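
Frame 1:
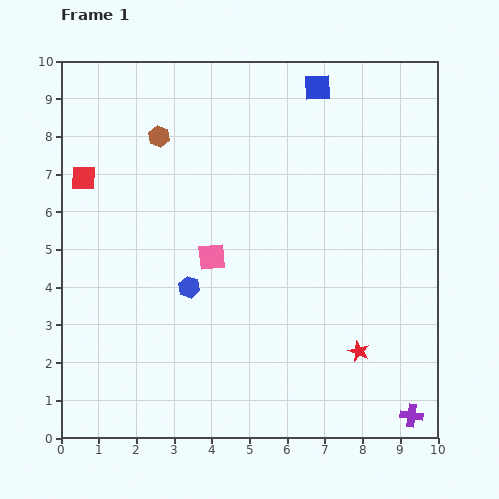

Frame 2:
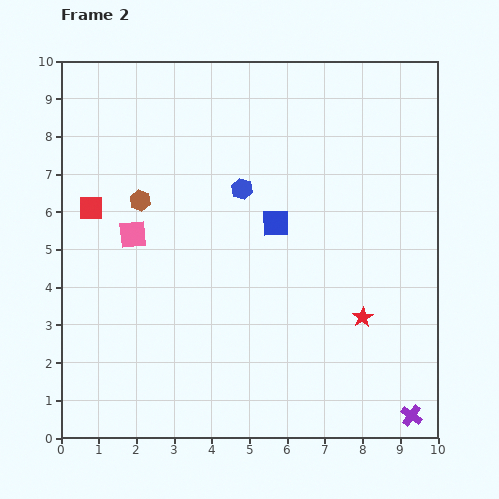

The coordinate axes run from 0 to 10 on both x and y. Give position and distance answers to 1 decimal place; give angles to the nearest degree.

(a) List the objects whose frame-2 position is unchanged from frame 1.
the purple cross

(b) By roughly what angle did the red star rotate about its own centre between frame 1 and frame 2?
19° clockwise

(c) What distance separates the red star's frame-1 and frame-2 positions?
0.9

The red star moved from (7.9, 2.3) to (8.0, 3.2), a distance of √(0.1² + 0.9²) ≈ 0.9.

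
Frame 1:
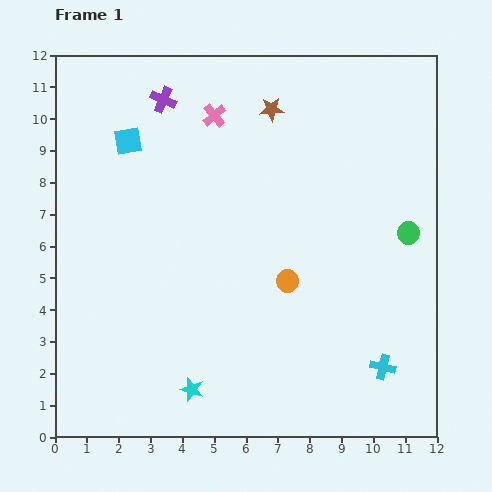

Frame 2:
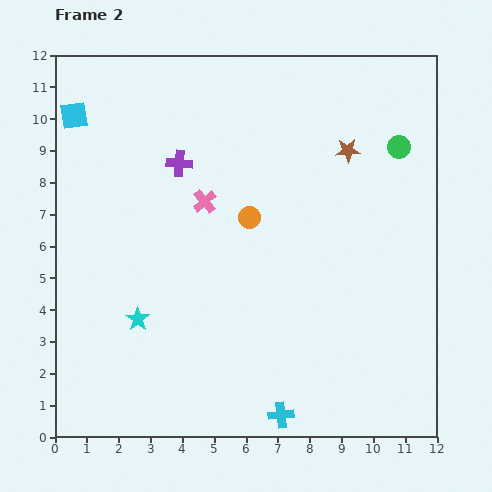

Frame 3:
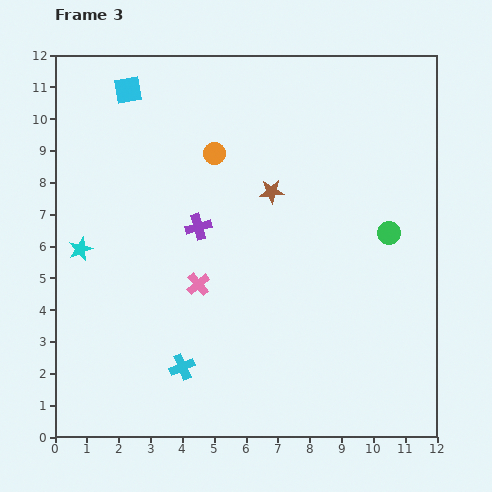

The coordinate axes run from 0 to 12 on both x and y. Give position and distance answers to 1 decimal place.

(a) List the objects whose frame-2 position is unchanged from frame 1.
none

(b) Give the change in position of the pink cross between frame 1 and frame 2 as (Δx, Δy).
(-0.3, -2.7)

The pink cross was at (5.0, 10.1) in frame 1 and (4.7, 7.4) in frame 2.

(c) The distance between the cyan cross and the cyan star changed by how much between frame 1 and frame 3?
-1.1

Distance in frame 1: 6.0. Distance in frame 3: 4.9.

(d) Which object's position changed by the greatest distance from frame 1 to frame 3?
the cyan cross

(moved 6.3; next 5.6)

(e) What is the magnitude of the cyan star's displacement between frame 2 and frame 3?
2.8

The cyan star moved from (2.6, 3.7) to (0.8, 5.9), a distance of √(1.8² + 2.2²) ≈ 2.8.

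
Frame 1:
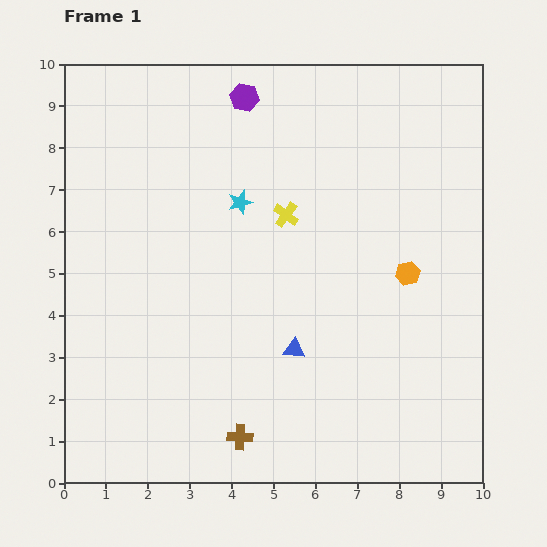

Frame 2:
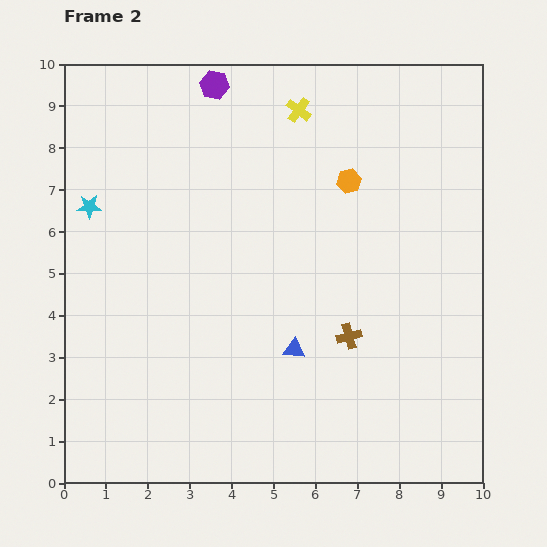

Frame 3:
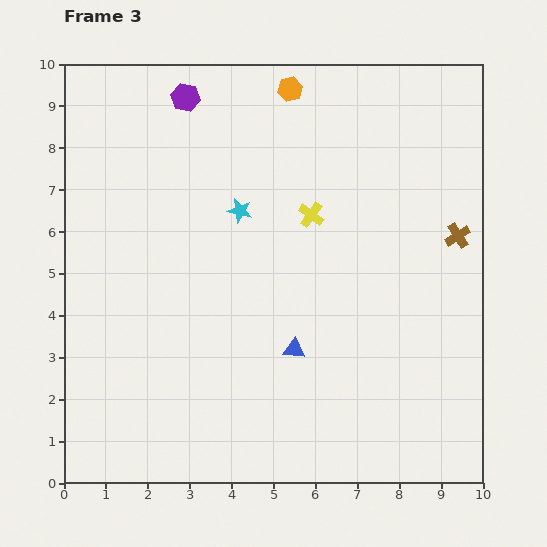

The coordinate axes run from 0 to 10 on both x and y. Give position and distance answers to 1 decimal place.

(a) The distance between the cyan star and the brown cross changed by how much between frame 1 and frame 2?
+1.3

Distance in frame 1: 5.6. Distance in frame 2: 6.9.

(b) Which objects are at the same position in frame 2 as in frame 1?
the blue triangle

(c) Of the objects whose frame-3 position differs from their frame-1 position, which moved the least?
the cyan star

(moved 0.2)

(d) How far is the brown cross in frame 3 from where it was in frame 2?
3.5

The brown cross moved from (6.8, 3.5) to (9.4, 5.9), a distance of √(2.6² + 2.4²) ≈ 3.5.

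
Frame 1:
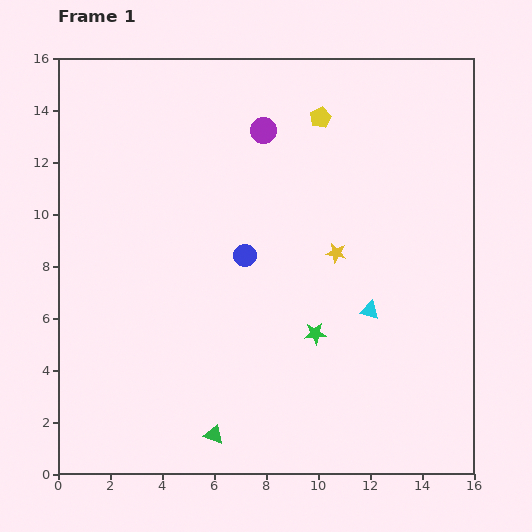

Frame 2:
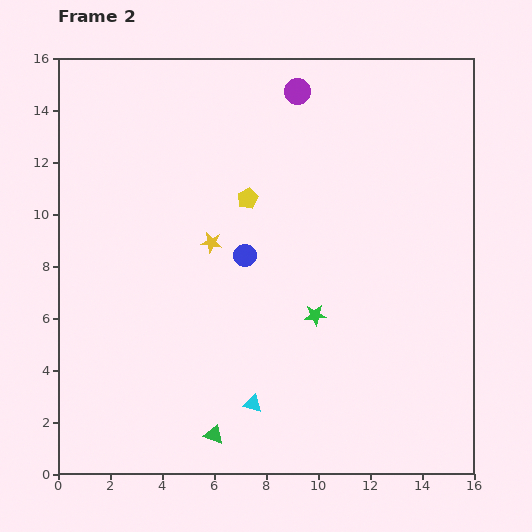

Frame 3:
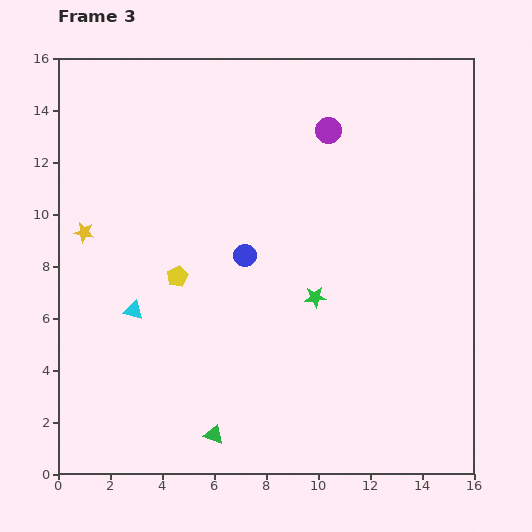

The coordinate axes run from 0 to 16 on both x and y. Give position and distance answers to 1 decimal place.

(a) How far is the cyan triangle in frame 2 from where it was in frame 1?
5.8

The cyan triangle moved from (12.0, 6.3) to (7.5, 2.7), a distance of √(4.5² + 3.6²) ≈ 5.8.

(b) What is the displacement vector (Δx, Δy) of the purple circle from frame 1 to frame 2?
(1.3, 1.5)

The purple circle was at (7.9, 13.2) in frame 1 and (9.2, 14.7) in frame 2.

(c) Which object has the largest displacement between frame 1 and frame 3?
the yellow star

(moved 9.7; next 9.1)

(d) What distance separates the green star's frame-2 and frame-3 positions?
0.7

The green star moved from (9.9, 6.1) to (9.9, 6.8), a distance of √(0.0² + 0.7²) ≈ 0.7.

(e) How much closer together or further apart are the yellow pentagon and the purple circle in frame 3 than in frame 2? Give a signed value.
+3.6

Distance in frame 2: 4.5. Distance in frame 3: 8.1.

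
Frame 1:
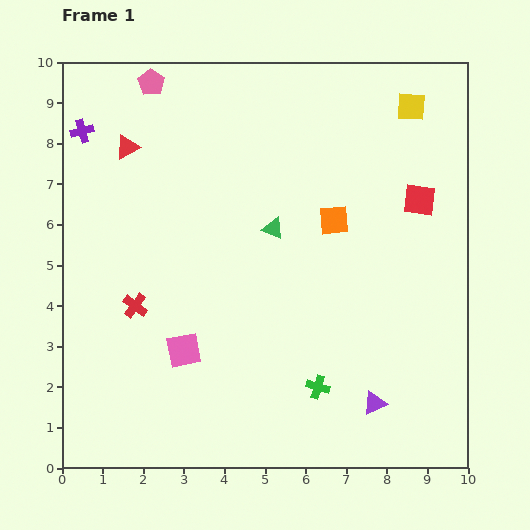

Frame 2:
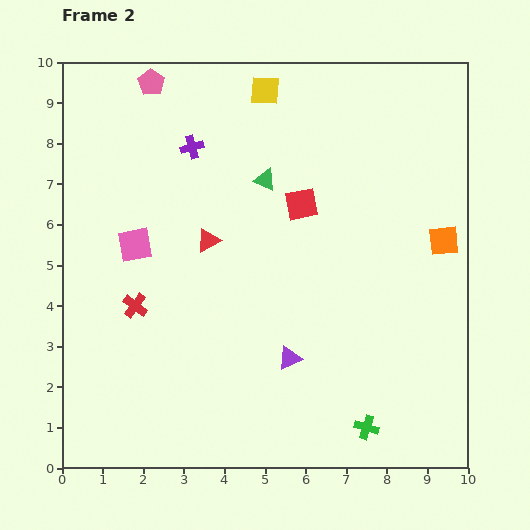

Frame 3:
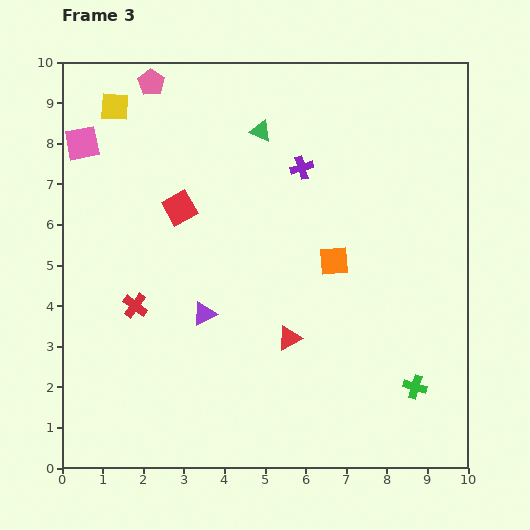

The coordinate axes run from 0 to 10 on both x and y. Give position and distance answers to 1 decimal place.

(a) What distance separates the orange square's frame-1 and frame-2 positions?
2.7

The orange square moved from (6.7, 6.1) to (9.4, 5.6), a distance of √(2.7² + 0.5²) ≈ 2.7.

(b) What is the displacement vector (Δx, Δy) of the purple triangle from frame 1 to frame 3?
(-4.2, 2.2)

The purple triangle was at (7.7, 1.6) in frame 1 and (3.5, 3.8) in frame 3.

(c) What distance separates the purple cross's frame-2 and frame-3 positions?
2.7

The purple cross moved from (3.2, 7.9) to (5.9, 7.4), a distance of √(2.7² + 0.5²) ≈ 2.7.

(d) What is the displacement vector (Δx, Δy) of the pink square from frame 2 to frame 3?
(-1.3, 2.5)

The pink square was at (1.8, 5.5) in frame 2 and (0.5, 8.0) in frame 3.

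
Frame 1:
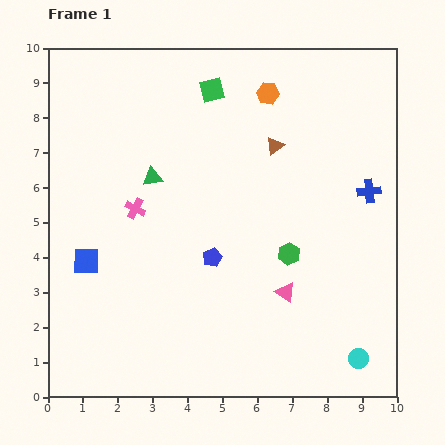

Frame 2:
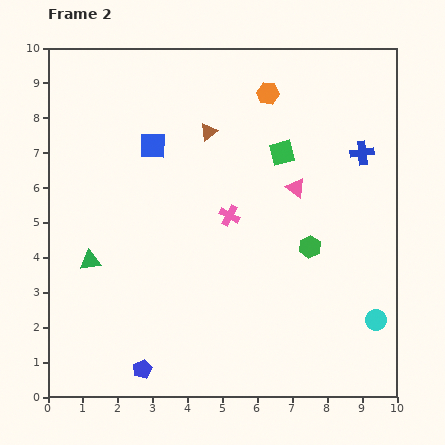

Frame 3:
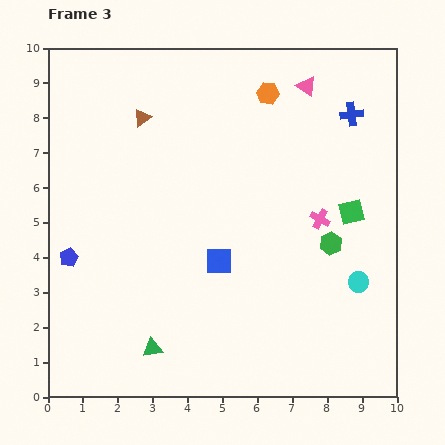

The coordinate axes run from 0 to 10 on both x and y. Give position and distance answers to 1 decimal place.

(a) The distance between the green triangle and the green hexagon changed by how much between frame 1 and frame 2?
+1.8

Distance in frame 1: 4.5. Distance in frame 2: 6.3.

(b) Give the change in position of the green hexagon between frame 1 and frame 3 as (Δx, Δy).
(1.2, 0.3)

The green hexagon was at (6.9, 4.1) in frame 1 and (8.1, 4.4) in frame 3.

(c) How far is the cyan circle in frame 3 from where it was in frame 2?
1.2

The cyan circle moved from (9.4, 2.2) to (8.9, 3.3), a distance of √(0.5² + 1.1²) ≈ 1.2.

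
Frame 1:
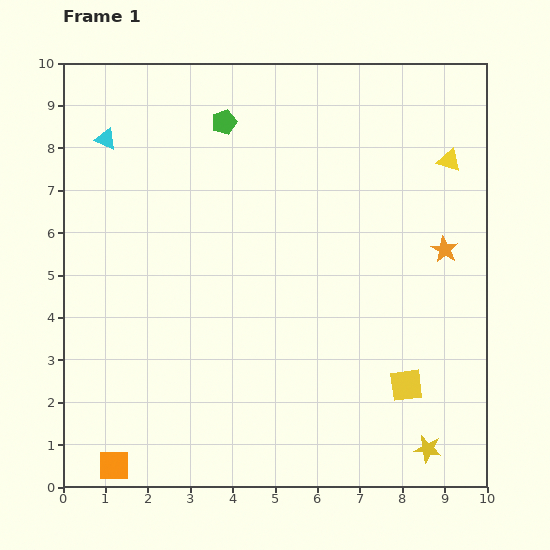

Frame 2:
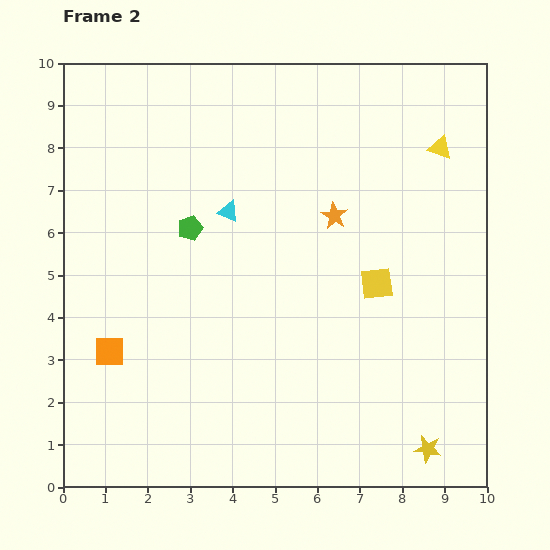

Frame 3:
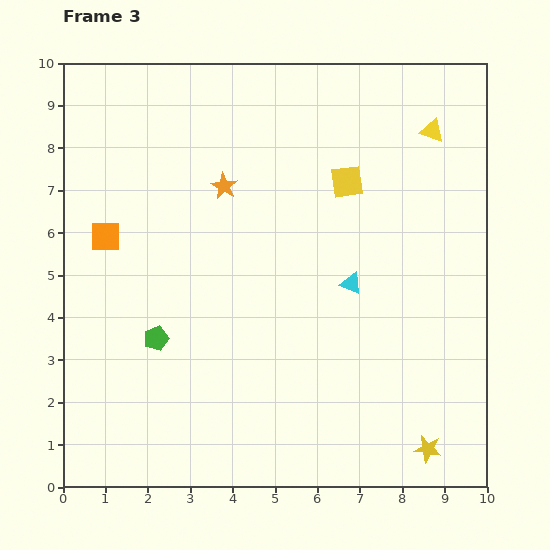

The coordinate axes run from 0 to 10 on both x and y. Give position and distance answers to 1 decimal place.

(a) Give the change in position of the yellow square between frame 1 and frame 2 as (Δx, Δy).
(-0.7, 2.4)

The yellow square was at (8.1, 2.4) in frame 1 and (7.4, 4.8) in frame 2.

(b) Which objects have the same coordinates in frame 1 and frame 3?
the yellow star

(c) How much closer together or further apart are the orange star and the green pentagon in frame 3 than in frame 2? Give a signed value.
+0.5

Distance in frame 2: 3.4. Distance in frame 3: 3.9.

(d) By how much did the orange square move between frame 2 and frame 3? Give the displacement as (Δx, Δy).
(-0.1, 2.7)

The orange square was at (1.1, 3.2) in frame 2 and (1.0, 5.9) in frame 3.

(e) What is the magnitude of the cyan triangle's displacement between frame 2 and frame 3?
3.4

The cyan triangle moved from (3.9, 6.5) to (6.8, 4.8), a distance of √(2.9² + 1.7²) ≈ 3.4.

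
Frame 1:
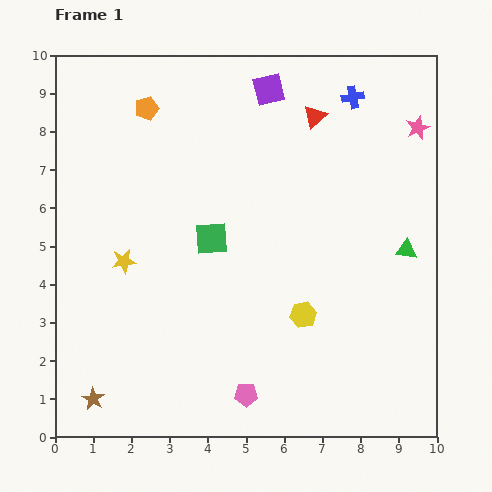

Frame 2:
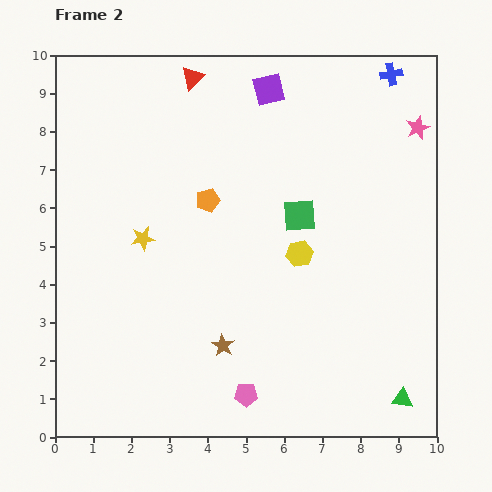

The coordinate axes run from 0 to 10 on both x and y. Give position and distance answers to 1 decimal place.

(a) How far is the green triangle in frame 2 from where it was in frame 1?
3.9

The green triangle moved from (9.2, 4.9) to (9.1, 1.0), a distance of √(0.1² + 3.9²) ≈ 3.9.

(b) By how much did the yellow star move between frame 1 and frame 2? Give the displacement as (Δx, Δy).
(0.5, 0.6)

The yellow star was at (1.8, 4.6) in frame 1 and (2.3, 5.2) in frame 2.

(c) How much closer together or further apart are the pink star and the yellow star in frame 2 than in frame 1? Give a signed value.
-0.7

Distance in frame 1: 8.5. Distance in frame 2: 7.8.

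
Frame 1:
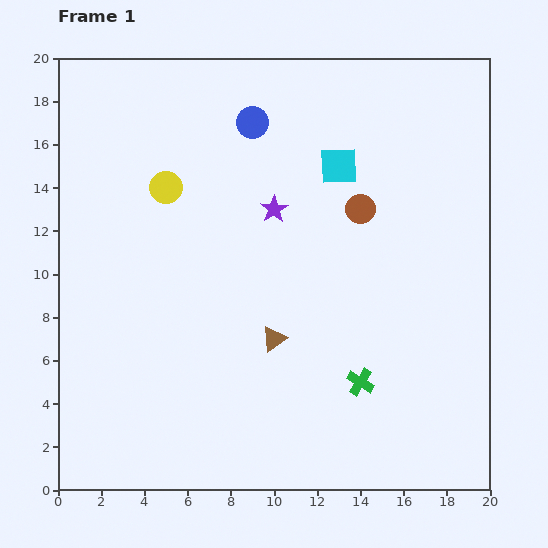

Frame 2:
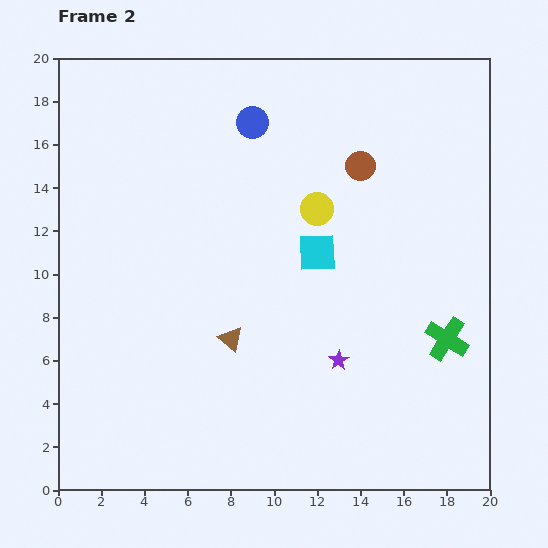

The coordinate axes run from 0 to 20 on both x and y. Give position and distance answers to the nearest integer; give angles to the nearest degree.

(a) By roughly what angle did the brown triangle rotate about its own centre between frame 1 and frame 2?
47° counter-clockwise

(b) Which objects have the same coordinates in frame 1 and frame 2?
the blue circle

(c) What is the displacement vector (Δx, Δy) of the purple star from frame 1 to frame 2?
(3, -7)

The purple star was at (10, 13) in frame 1 and (13, 6) in frame 2.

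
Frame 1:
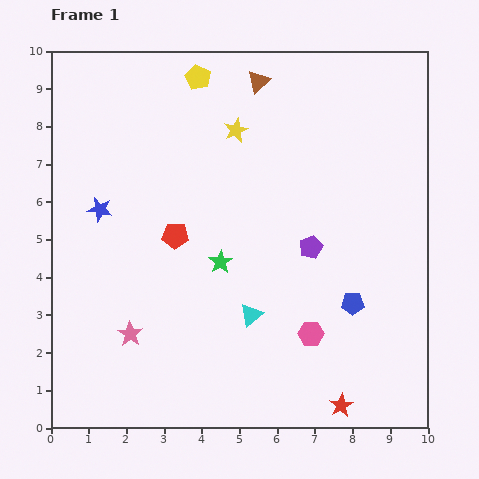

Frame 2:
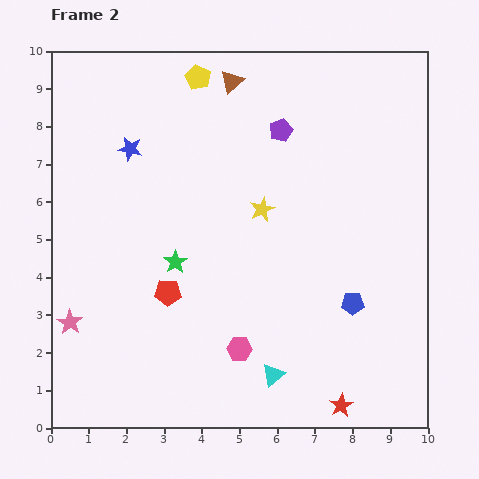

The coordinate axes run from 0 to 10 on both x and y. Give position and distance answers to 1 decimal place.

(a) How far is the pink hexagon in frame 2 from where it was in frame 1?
1.9

The pink hexagon moved from (6.9, 2.5) to (5.0, 2.1), a distance of √(1.9² + 0.4²) ≈ 1.9.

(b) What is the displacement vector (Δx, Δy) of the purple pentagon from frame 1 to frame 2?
(-0.8, 3.1)

The purple pentagon was at (6.9, 4.8) in frame 1 and (6.1, 7.9) in frame 2.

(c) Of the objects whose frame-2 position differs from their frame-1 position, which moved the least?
the brown triangle

(moved 0.7)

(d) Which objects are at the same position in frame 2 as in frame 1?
the yellow pentagon, the red star, the blue pentagon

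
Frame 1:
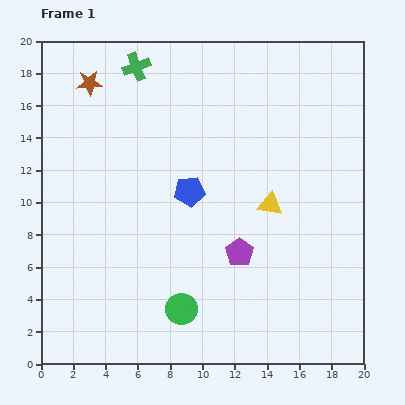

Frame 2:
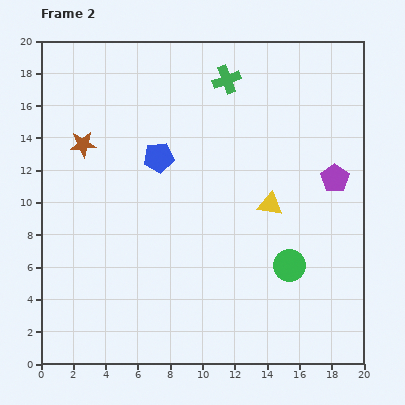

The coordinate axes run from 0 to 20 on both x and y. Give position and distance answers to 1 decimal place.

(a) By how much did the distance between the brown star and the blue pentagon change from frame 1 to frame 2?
-4.3

Distance in frame 1: 9.1. Distance in frame 2: 4.8.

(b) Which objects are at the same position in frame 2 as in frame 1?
the yellow triangle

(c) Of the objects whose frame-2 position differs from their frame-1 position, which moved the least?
the blue pentagon

(moved 2.8)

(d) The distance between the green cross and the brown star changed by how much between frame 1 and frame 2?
+6.7

Distance in frame 1: 3.1. Distance in frame 2: 9.8.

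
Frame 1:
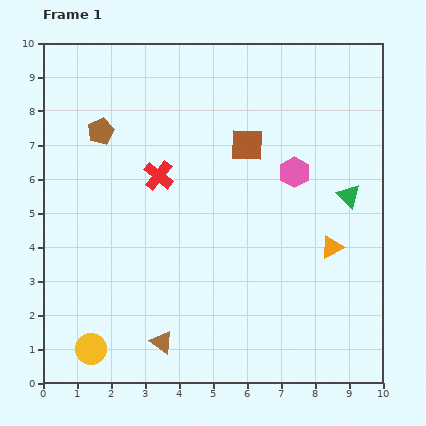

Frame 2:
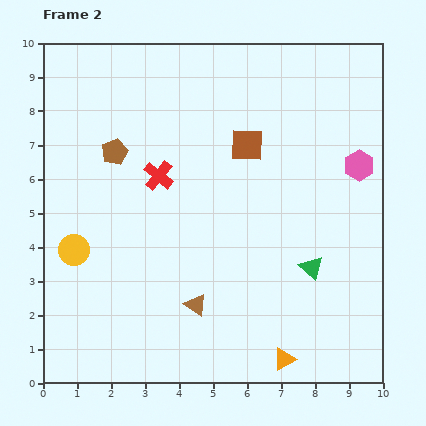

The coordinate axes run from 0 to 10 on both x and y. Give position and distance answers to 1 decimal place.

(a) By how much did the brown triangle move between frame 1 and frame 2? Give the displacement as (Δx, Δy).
(1.0, 1.1)

The brown triangle was at (3.5, 1.2) in frame 1 and (4.5, 2.3) in frame 2.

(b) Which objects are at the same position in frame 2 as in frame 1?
the brown square, the red cross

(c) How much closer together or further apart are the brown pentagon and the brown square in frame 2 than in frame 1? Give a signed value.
-0.4

Distance in frame 1: 4.3. Distance in frame 2: 3.9.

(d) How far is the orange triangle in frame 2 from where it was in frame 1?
3.6

The orange triangle moved from (8.5, 4.0) to (7.1, 0.7), a distance of √(1.4² + 3.3²) ≈ 3.6.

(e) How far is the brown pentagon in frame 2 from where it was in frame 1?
0.7

The brown pentagon moved from (1.7, 7.4) to (2.1, 6.8), a distance of √(0.4² + 0.6²) ≈ 0.7.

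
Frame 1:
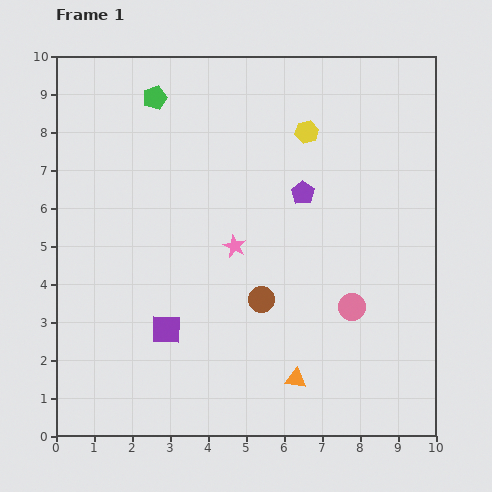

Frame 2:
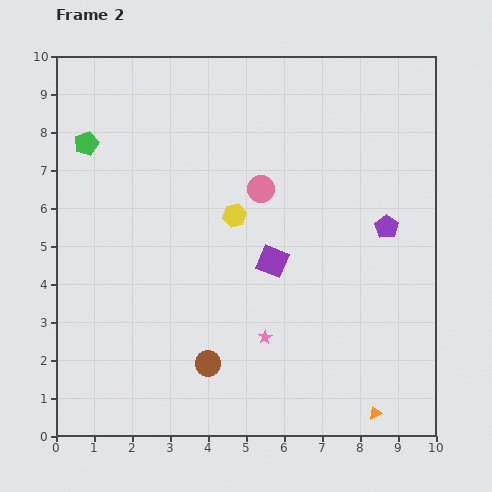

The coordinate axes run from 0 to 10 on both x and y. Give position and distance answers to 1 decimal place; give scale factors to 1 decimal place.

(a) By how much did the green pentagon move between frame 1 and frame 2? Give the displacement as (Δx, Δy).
(-1.8, -1.2)

The green pentagon was at (2.6, 8.9) in frame 1 and (0.8, 7.7) in frame 2.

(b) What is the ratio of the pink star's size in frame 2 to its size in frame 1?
0.6×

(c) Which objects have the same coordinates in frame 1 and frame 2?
none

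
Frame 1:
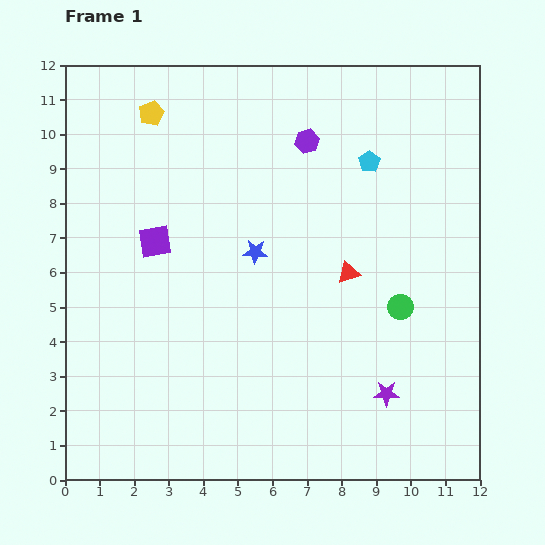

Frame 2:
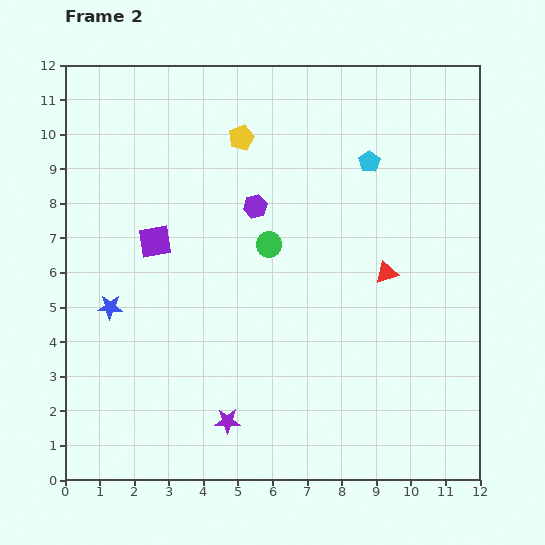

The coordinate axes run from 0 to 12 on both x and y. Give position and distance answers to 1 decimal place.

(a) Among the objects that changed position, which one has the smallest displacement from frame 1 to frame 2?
the red triangle

(moved 1.1)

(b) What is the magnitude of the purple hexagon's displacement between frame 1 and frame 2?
2.4

The purple hexagon moved from (7.0, 9.8) to (5.5, 7.9), a distance of √(1.5² + 1.9²) ≈ 2.4.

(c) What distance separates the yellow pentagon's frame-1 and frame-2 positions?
2.7

The yellow pentagon moved from (2.5, 10.6) to (5.1, 9.9), a distance of √(2.6² + 0.7²) ≈ 2.7.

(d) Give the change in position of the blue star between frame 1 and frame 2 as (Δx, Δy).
(-4.2, -1.6)

The blue star was at (5.5, 6.6) in frame 1 and (1.3, 5.0) in frame 2.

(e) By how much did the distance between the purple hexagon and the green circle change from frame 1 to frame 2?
-4.3

Distance in frame 1: 5.5. Distance in frame 2: 1.2.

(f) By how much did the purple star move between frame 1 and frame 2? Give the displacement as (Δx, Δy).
(-4.6, -0.8)

The purple star was at (9.3, 2.5) in frame 1 and (4.7, 1.7) in frame 2.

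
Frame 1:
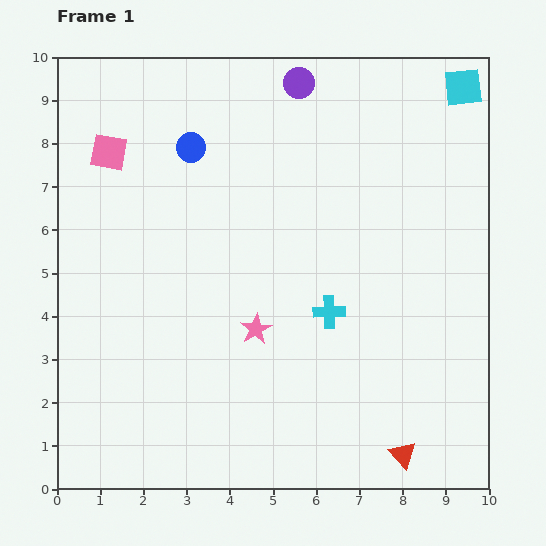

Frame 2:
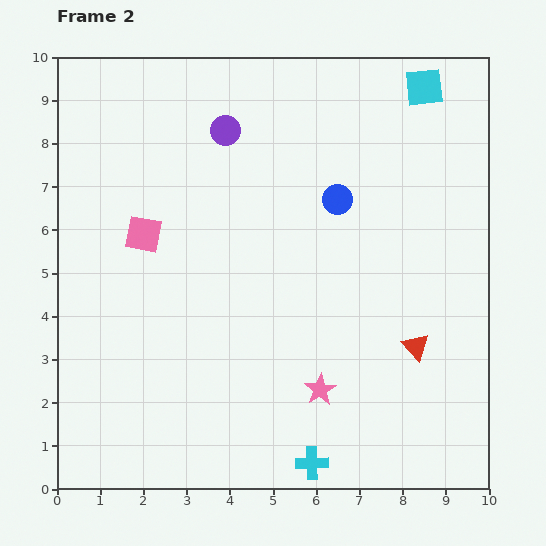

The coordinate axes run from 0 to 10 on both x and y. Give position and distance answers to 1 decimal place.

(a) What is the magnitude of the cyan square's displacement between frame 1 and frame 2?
0.9

The cyan square moved from (9.4, 9.3) to (8.5, 9.3), a distance of √(0.9² + 0.0²) ≈ 0.9.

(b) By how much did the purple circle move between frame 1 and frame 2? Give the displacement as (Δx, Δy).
(-1.7, -1.1)

The purple circle was at (5.6, 9.4) in frame 1 and (3.9, 8.3) in frame 2.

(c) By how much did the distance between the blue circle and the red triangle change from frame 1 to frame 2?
-4.8

Distance in frame 1: 8.6. Distance in frame 2: 3.8.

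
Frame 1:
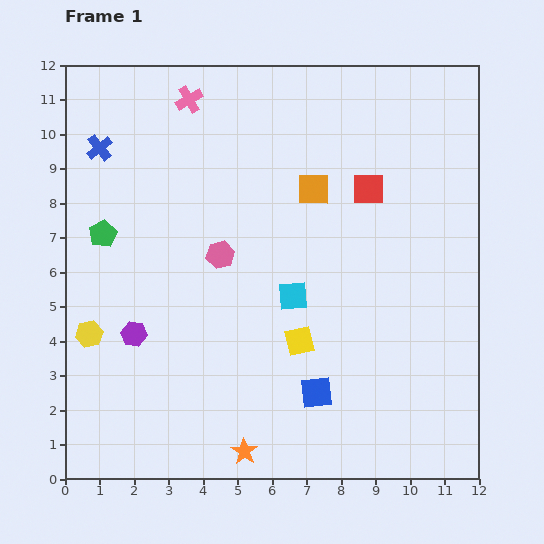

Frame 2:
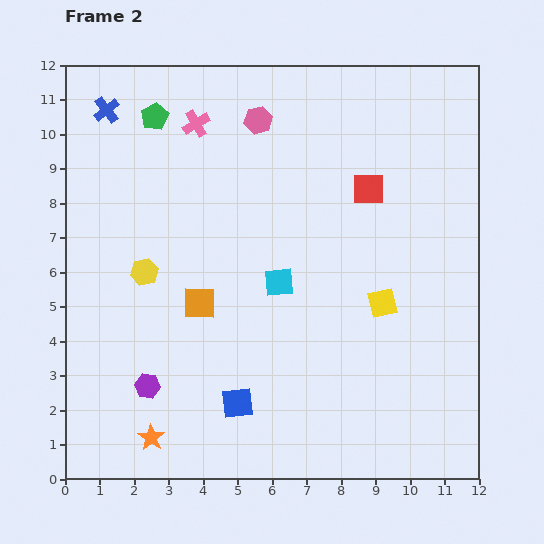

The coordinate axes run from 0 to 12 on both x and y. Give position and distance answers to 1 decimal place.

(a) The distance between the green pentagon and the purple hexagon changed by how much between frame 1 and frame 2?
+4.8

Distance in frame 1: 3.0. Distance in frame 2: 7.8.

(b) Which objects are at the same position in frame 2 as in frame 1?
the red square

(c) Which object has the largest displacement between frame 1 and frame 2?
the orange square

(moved 4.7; next 4.1)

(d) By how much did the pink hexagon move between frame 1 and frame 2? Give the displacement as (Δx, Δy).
(1.1, 3.9)

The pink hexagon was at (4.5, 6.5) in frame 1 and (5.6, 10.4) in frame 2.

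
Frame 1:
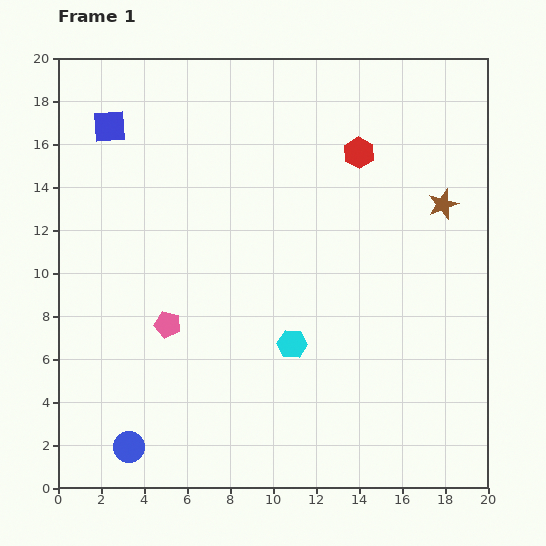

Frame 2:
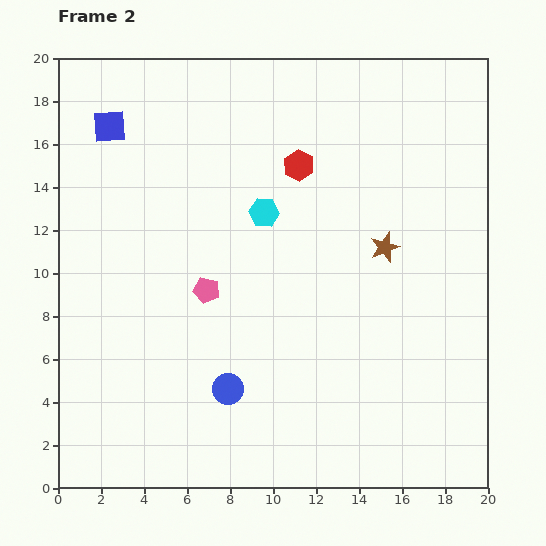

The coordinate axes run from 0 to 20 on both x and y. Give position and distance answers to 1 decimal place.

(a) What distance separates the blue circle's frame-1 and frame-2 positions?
5.3

The blue circle moved from (3.3, 1.9) to (7.9, 4.6), a distance of √(4.6² + 2.7²) ≈ 5.3.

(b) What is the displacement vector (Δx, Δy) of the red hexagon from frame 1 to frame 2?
(-2.8, -0.6)

The red hexagon was at (14.0, 15.6) in frame 1 and (11.2, 15.0) in frame 2.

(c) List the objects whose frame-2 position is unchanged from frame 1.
the blue square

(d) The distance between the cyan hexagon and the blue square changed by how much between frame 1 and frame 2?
-5.0

Distance in frame 1: 13.2. Distance in frame 2: 8.2.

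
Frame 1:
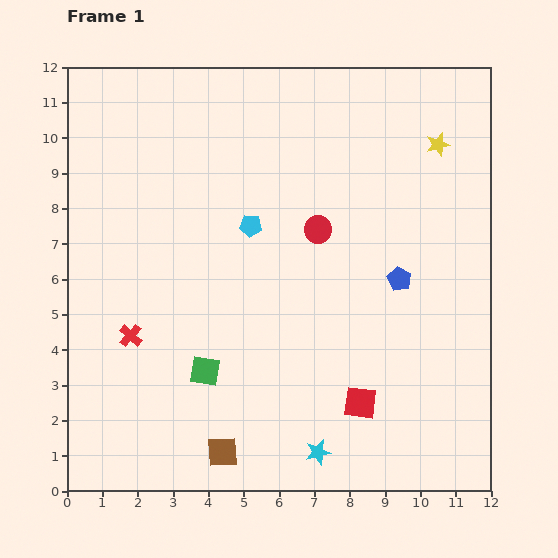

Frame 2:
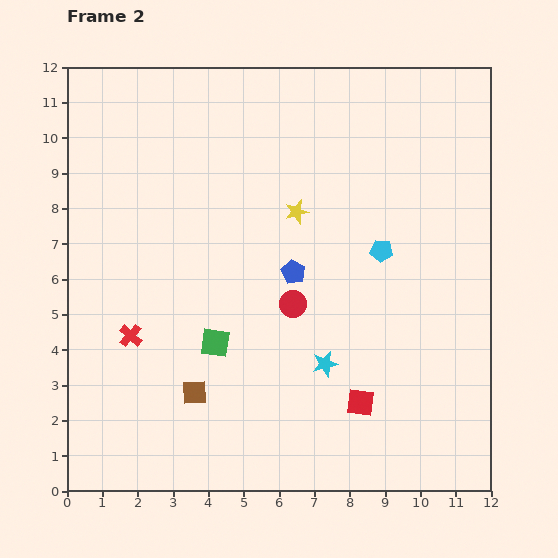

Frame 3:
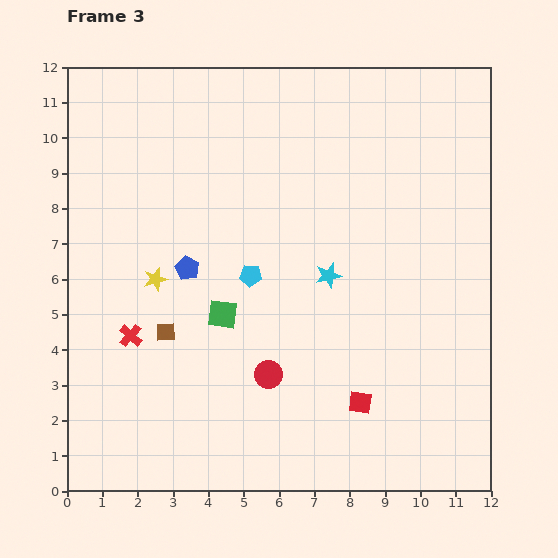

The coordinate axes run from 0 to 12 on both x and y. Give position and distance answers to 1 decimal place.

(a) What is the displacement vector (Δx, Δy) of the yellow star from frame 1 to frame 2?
(-4.0, -1.9)

The yellow star was at (10.5, 9.8) in frame 1 and (6.5, 7.9) in frame 2.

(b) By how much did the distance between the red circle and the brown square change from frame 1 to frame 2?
-3.1

Distance in frame 1: 6.9. Distance in frame 2: 3.8.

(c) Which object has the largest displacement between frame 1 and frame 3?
the yellow star

(moved 8.9; next 6.0)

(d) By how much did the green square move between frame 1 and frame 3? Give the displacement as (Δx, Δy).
(0.5, 1.6)

The green square was at (3.9, 3.4) in frame 1 and (4.4, 5.0) in frame 3.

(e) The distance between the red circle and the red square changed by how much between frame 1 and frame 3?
-2.3

Distance in frame 1: 5.0. Distance in frame 3: 2.7.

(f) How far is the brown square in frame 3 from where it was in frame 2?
1.9

The brown square moved from (3.6, 2.8) to (2.8, 4.5), a distance of √(0.8² + 1.7²) ≈ 1.9.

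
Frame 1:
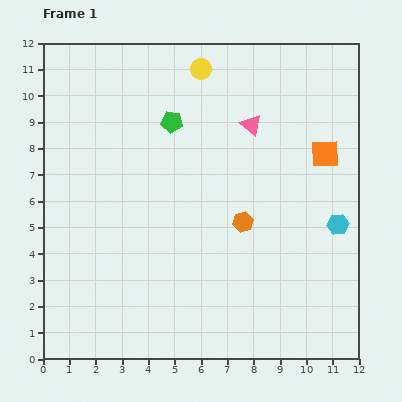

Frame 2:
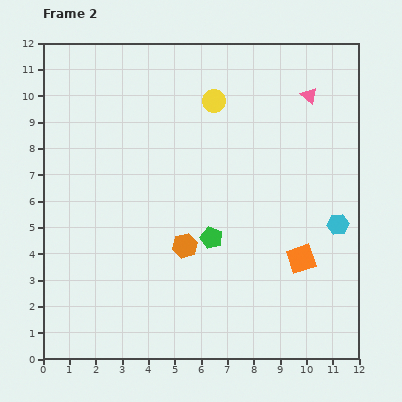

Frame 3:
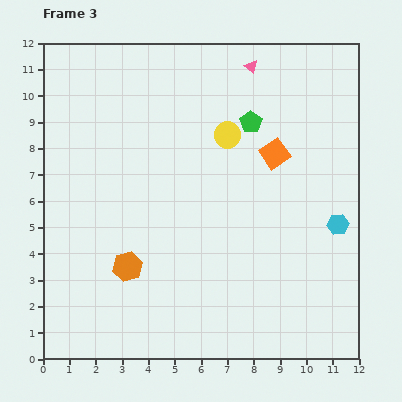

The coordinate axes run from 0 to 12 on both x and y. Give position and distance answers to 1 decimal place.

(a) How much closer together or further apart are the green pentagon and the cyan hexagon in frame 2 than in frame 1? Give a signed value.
-2.6

Distance in frame 1: 7.4. Distance in frame 2: 4.8.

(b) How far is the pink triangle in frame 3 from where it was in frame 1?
2.2

The pink triangle moved from (7.9, 8.9) to (7.9, 11.1), a distance of √(0.0² + 2.2²) ≈ 2.2.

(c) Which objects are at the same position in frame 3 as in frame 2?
the cyan hexagon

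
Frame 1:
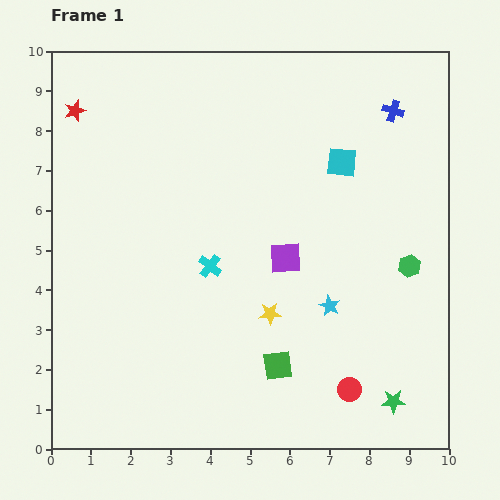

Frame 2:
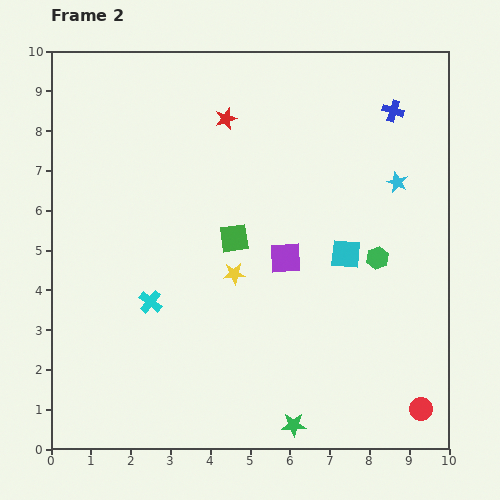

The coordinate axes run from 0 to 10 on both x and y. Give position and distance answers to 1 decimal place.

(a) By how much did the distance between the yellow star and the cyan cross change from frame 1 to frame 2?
+0.3

Distance in frame 1: 1.9. Distance in frame 2: 2.2.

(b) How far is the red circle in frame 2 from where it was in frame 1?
1.9

The red circle moved from (7.5, 1.5) to (9.3, 1.0), a distance of √(1.8² + 0.5²) ≈ 1.9.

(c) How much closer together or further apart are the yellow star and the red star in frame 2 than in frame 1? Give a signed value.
-3.2

Distance in frame 1: 7.1. Distance in frame 2: 3.9.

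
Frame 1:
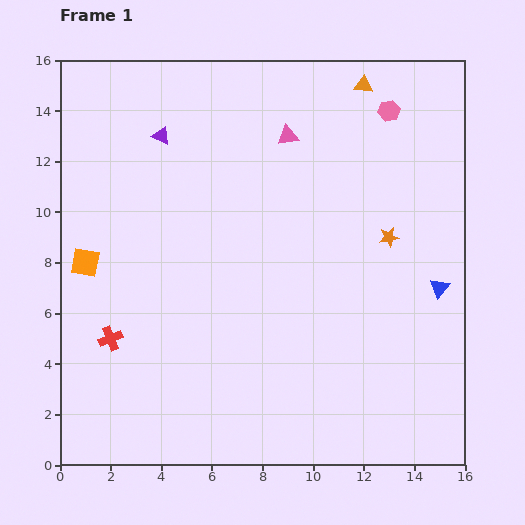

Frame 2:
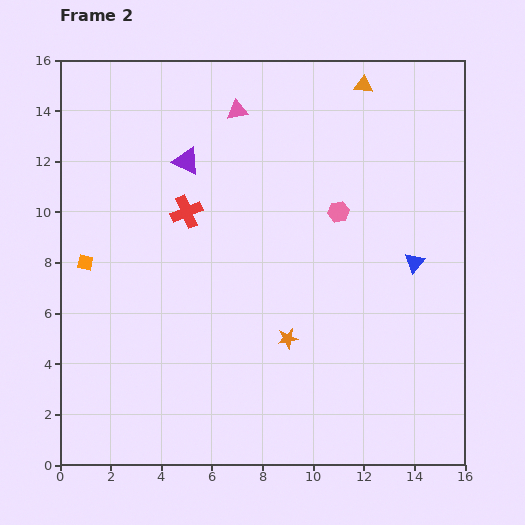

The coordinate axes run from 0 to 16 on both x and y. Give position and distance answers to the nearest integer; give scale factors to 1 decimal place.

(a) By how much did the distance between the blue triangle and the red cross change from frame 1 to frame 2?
-4

Distance in frame 1: 13. Distance in frame 2: 9.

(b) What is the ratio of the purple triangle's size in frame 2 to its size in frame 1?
1.5×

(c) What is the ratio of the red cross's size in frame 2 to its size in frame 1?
1.3×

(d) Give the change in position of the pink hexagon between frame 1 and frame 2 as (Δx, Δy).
(-2, -4)

The pink hexagon was at (13, 14) in frame 1 and (11, 10) in frame 2.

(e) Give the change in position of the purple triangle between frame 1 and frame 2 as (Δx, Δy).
(1, -1)

The purple triangle was at (4, 13) in frame 1 and (5, 12) in frame 2.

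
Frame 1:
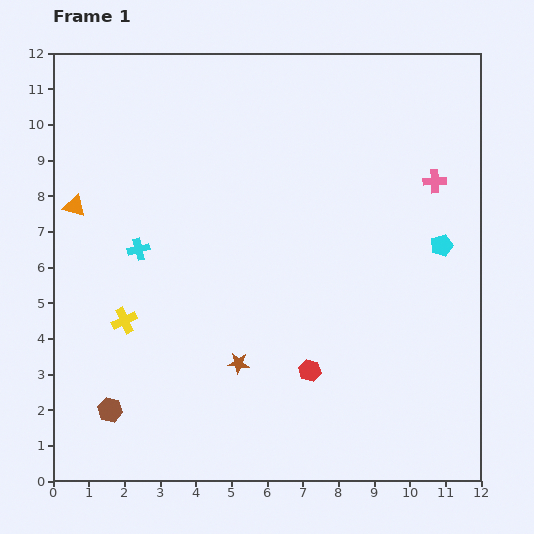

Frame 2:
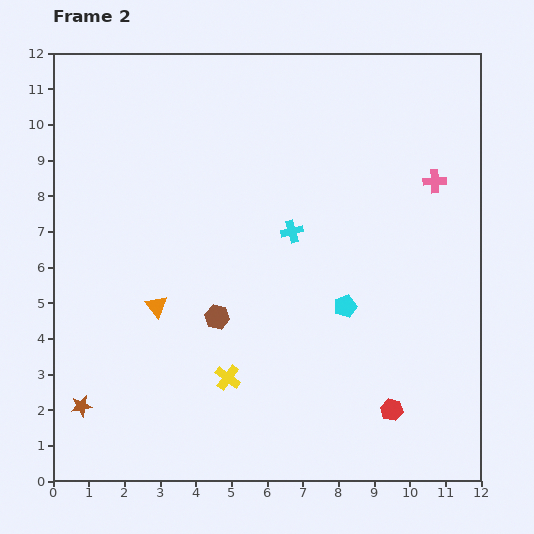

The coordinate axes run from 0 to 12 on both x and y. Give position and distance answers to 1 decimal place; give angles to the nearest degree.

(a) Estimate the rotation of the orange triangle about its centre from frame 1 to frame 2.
33° clockwise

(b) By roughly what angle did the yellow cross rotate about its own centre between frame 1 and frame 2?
29° counter-clockwise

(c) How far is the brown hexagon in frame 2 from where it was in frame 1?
4.0

The brown hexagon moved from (1.6, 2.0) to (4.6, 4.6), a distance of √(3.0² + 2.6²) ≈ 4.0.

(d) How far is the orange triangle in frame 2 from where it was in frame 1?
3.6

The orange triangle moved from (0.6, 7.7) to (2.9, 4.9), a distance of √(2.3² + 2.8²) ≈ 3.6.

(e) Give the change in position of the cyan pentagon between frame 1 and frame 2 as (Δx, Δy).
(-2.7, -1.7)

The cyan pentagon was at (10.9, 6.6) in frame 1 and (8.2, 4.9) in frame 2.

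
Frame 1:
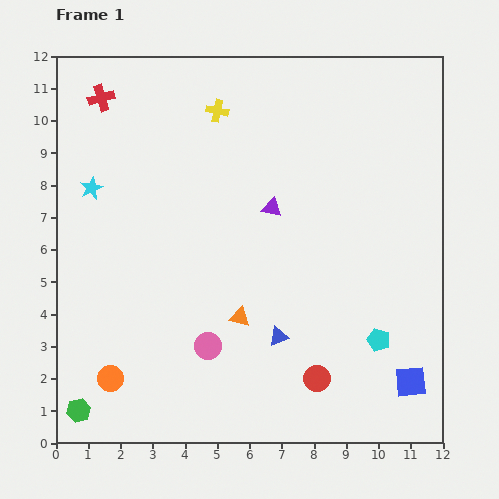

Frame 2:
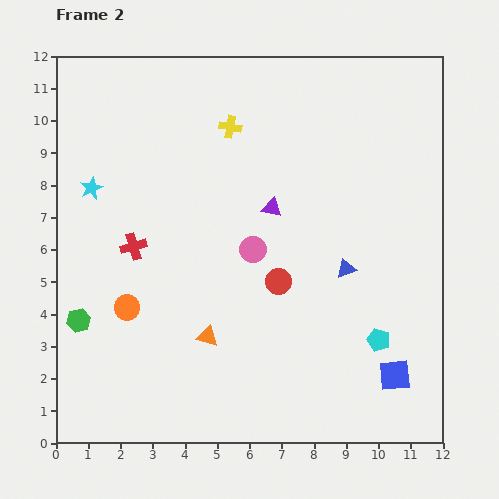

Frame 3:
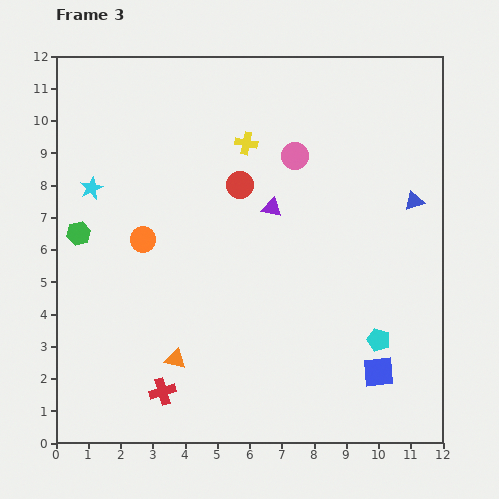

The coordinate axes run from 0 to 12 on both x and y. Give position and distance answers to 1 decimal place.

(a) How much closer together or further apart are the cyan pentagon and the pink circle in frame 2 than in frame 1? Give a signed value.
-0.5

Distance in frame 1: 5.3. Distance in frame 2: 4.8.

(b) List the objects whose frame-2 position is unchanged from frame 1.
the cyan star, the purple triangle, the cyan pentagon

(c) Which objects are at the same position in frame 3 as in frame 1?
the cyan star, the purple triangle, the cyan pentagon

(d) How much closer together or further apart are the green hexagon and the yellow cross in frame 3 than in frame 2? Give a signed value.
-1.7

Distance in frame 2: 7.6. Distance in frame 3: 5.9.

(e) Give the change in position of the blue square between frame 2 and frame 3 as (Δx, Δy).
(-0.5, 0.1)

The blue square was at (10.5, 2.1) in frame 2 and (10.0, 2.2) in frame 3.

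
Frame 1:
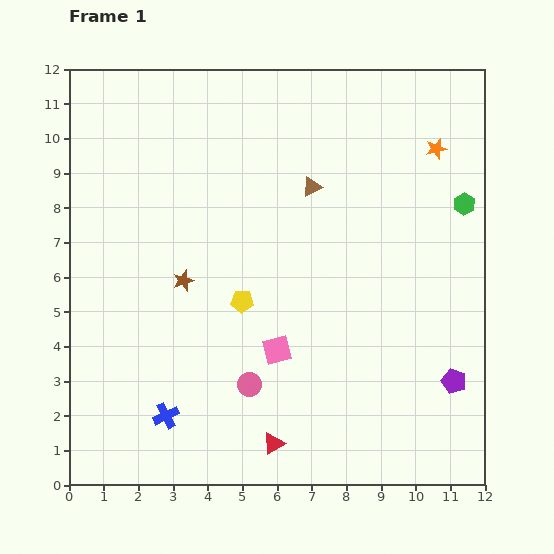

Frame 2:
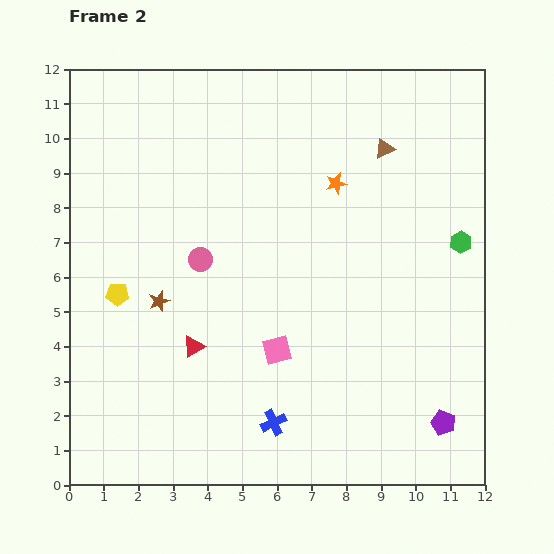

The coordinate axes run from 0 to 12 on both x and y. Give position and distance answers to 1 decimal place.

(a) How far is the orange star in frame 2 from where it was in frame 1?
3.1

The orange star moved from (10.6, 9.7) to (7.7, 8.7), a distance of √(2.9² + 1.0²) ≈ 3.1.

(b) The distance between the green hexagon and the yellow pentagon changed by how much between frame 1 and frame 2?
+3.0

Distance in frame 1: 7.0. Distance in frame 2: 10.0.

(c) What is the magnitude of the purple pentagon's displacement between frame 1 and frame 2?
1.2

The purple pentagon moved from (11.1, 3.0) to (10.8, 1.8), a distance of √(0.3² + 1.2²) ≈ 1.2.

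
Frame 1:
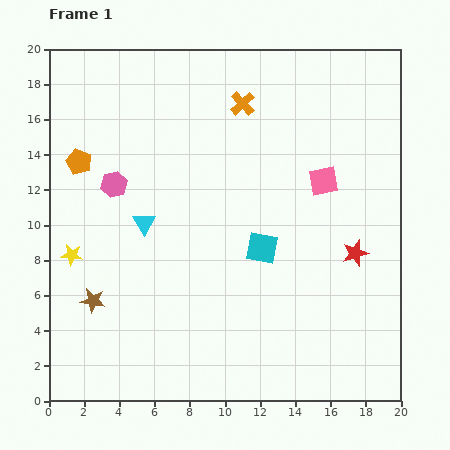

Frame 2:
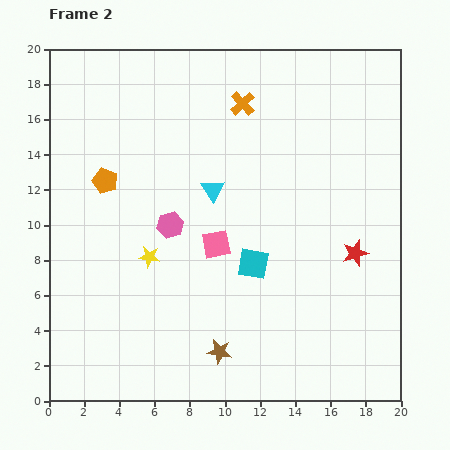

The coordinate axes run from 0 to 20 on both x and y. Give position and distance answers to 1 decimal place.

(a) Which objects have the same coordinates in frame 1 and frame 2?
the orange cross, the red star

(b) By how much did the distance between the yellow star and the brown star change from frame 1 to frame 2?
+3.8

Distance in frame 1: 2.9. Distance in frame 2: 6.7.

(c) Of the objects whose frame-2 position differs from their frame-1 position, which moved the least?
the cyan square

(moved 1.0)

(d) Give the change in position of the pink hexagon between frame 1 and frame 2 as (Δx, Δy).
(3.2, -2.3)

The pink hexagon was at (3.7, 12.3) in frame 1 and (6.9, 10.0) in frame 2.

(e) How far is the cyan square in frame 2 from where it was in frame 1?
1.0

The cyan square moved from (12.1, 8.7) to (11.6, 7.8), a distance of √(0.5² + 0.9²) ≈ 1.0.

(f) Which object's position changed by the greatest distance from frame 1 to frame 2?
the brown star

(moved 7.8; next 7.1)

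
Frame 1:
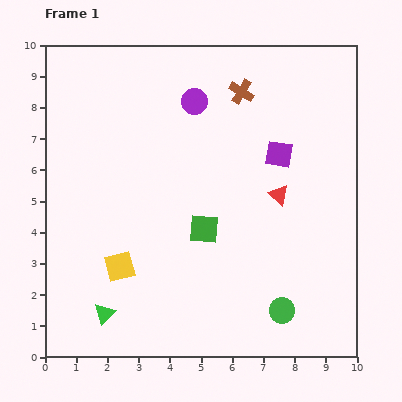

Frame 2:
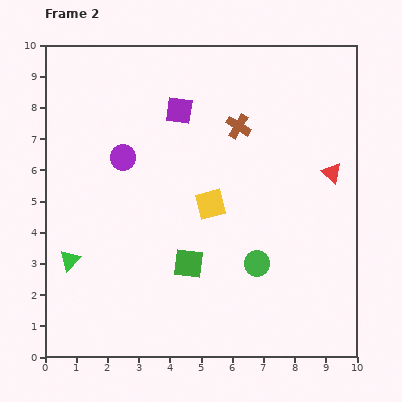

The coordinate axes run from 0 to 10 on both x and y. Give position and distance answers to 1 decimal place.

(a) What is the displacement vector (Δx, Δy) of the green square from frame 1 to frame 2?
(-0.5, -1.1)

The green square was at (5.1, 4.1) in frame 1 and (4.6, 3.0) in frame 2.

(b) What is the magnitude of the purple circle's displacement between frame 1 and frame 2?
2.9

The purple circle moved from (4.8, 8.2) to (2.5, 6.4), a distance of √(2.3² + 1.8²) ≈ 2.9.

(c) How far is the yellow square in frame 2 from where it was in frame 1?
3.5

The yellow square moved from (2.4, 2.9) to (5.3, 4.9), a distance of √(2.9² + 2.0²) ≈ 3.5.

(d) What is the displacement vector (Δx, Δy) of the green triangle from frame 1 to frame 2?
(-1.1, 1.7)

The green triangle was at (1.9, 1.4) in frame 1 and (0.8, 3.1) in frame 2.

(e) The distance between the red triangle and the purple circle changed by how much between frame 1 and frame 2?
+2.7

Distance in frame 1: 4.0. Distance in frame 2: 6.7.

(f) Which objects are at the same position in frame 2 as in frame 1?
none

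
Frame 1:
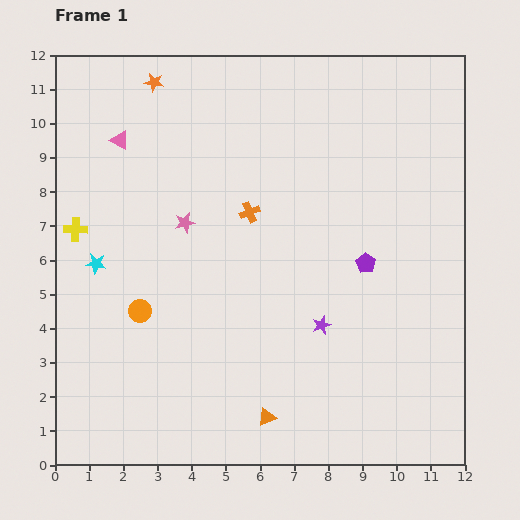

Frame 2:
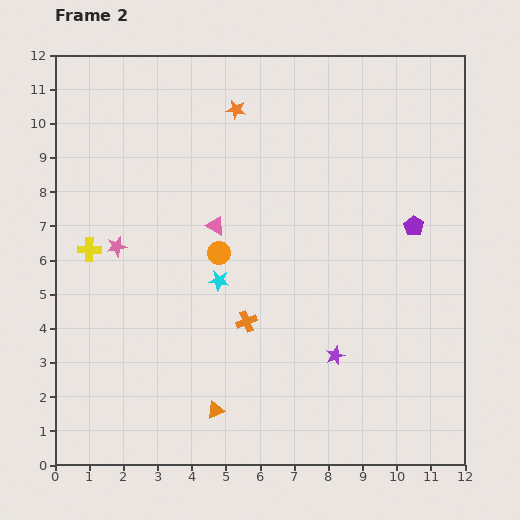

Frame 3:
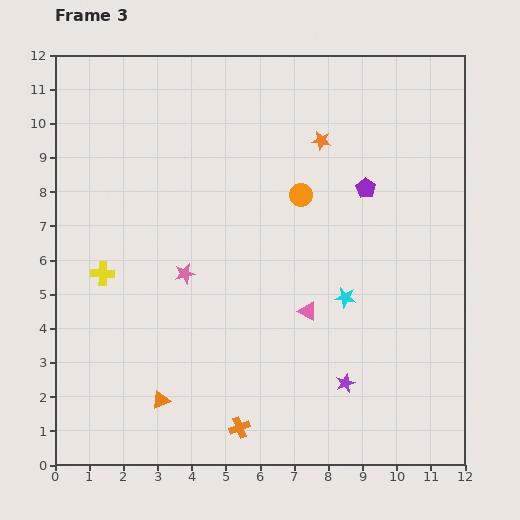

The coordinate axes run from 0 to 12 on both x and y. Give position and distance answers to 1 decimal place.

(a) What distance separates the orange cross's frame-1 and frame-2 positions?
3.2

The orange cross moved from (5.7, 7.4) to (5.6, 4.2), a distance of √(0.1² + 3.2²) ≈ 3.2.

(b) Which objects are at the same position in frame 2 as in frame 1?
none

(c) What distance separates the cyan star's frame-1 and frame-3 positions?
7.4

The cyan star moved from (1.2, 5.9) to (8.5, 4.9), a distance of √(7.3² + 1.0²) ≈ 7.4.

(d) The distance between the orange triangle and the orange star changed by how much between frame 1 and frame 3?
-1.4

Distance in frame 1: 10.3. Distance in frame 3: 8.9.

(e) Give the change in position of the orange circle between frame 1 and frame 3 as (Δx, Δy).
(4.7, 3.4)

The orange circle was at (2.5, 4.5) in frame 1 and (7.2, 7.9) in frame 3.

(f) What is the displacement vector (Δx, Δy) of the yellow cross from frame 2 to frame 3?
(0.4, -0.7)

The yellow cross was at (1.0, 6.3) in frame 2 and (1.4, 5.6) in frame 3.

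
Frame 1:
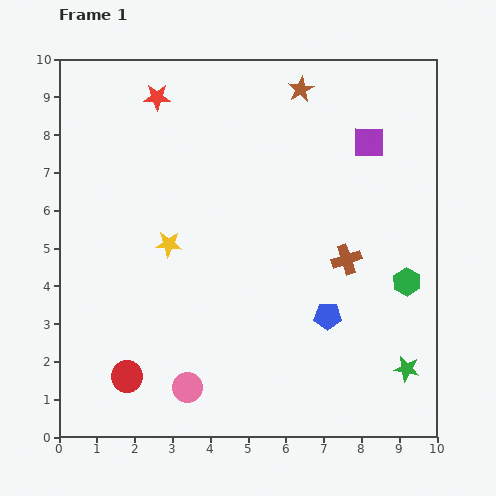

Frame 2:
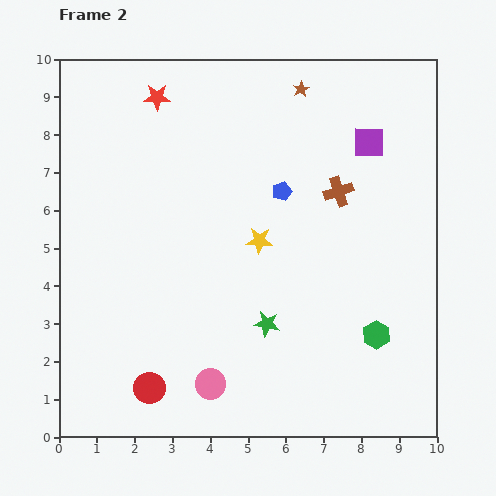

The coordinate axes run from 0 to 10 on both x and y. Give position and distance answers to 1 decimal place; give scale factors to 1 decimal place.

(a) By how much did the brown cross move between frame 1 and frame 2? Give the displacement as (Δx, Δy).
(-0.2, 1.8)

The brown cross was at (7.6, 4.7) in frame 1 and (7.4, 6.5) in frame 2.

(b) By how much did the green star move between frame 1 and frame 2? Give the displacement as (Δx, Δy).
(-3.7, 1.2)

The green star was at (9.2, 1.8) in frame 1 and (5.5, 3.0) in frame 2.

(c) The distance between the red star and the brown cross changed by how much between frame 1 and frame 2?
-1.2

Distance in frame 1: 6.6. Distance in frame 2: 5.4.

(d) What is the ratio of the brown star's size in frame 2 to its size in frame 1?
0.6×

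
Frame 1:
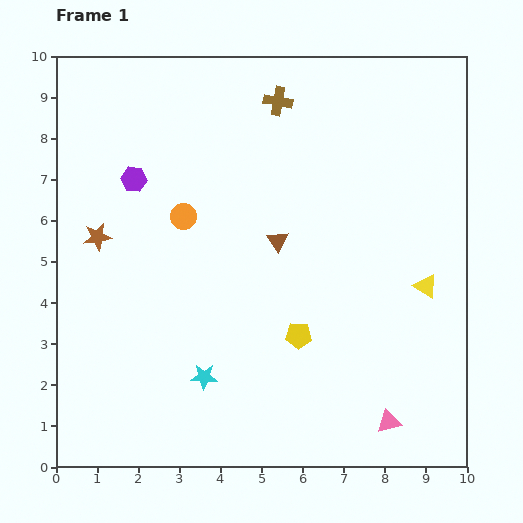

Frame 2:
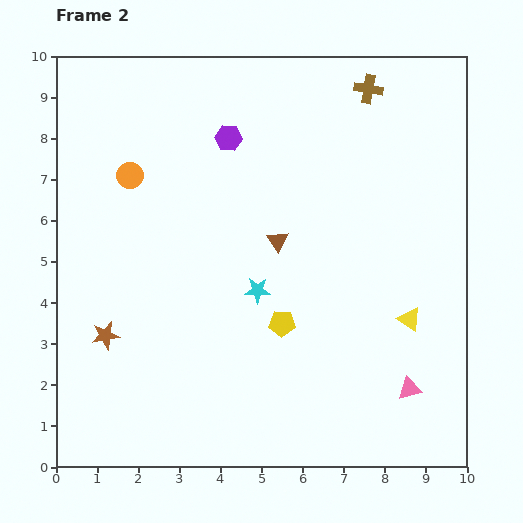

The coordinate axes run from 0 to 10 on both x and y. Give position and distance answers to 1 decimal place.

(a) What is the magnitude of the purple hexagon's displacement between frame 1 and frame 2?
2.5

The purple hexagon moved from (1.9, 7.0) to (4.2, 8.0), a distance of √(2.3² + 1.0²) ≈ 2.5.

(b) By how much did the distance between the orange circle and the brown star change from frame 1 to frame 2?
+1.7

Distance in frame 1: 2.2. Distance in frame 2: 3.9.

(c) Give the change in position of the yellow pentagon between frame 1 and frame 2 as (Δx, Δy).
(-0.4, 0.3)

The yellow pentagon was at (5.9, 3.2) in frame 1 and (5.5, 3.5) in frame 2.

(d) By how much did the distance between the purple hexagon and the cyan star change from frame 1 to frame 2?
-1.3

Distance in frame 1: 5.1. Distance in frame 2: 3.8.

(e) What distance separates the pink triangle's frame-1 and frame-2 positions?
0.9

The pink triangle moved from (8.1, 1.1) to (8.6, 1.9), a distance of √(0.5² + 0.8²) ≈ 0.9.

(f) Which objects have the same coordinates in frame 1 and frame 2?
the brown triangle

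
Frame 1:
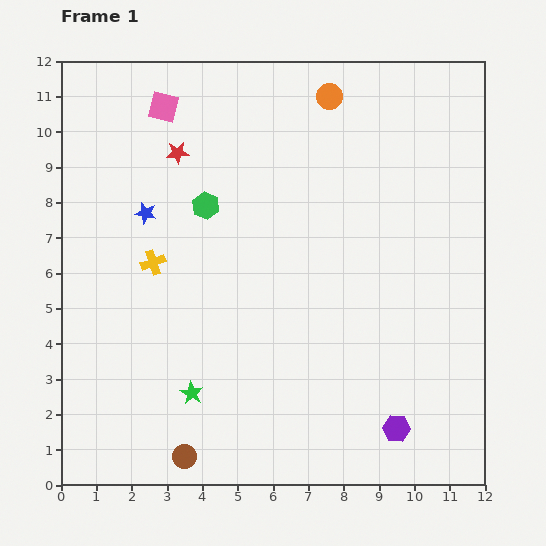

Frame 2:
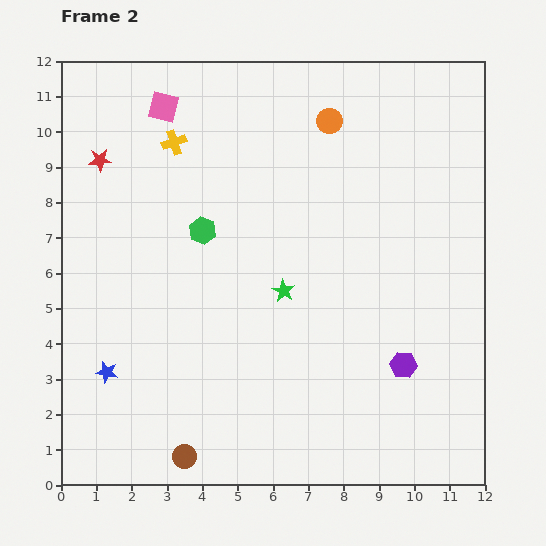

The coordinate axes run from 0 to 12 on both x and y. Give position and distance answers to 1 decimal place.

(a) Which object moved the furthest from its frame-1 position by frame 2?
the blue star

(moved 4.6; next 3.9)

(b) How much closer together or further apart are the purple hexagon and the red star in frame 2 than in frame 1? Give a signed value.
+0.4

Distance in frame 1: 10.0. Distance in frame 2: 10.4.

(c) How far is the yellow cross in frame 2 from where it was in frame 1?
3.5

The yellow cross moved from (2.6, 6.3) to (3.2, 9.7), a distance of √(0.6² + 3.4²) ≈ 3.5.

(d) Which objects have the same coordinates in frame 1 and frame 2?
the pink square, the brown circle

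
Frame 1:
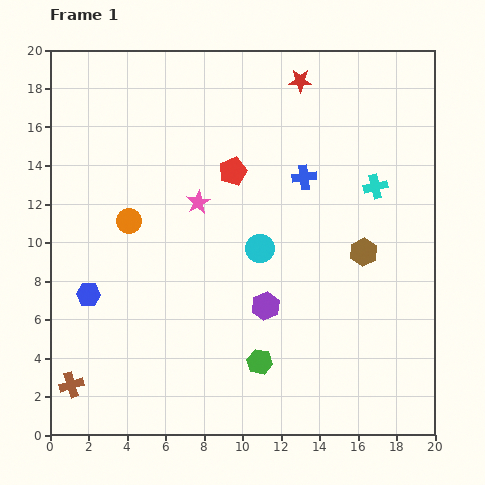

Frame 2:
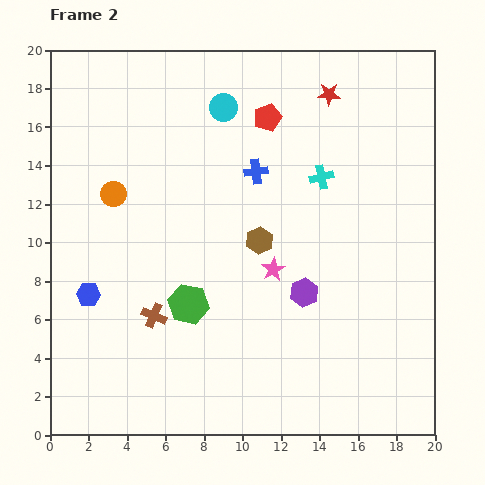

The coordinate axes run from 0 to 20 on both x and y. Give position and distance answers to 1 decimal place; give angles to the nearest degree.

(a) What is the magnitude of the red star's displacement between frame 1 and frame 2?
1.7

The red star moved from (13.0, 18.4) to (14.5, 17.7), a distance of √(1.5² + 0.7²) ≈ 1.7.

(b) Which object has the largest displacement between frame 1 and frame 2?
the cyan circle

(moved 7.5; next 5.6)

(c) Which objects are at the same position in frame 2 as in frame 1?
the blue hexagon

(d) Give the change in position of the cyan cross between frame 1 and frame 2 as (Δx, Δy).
(-2.8, 0.5)

The cyan cross was at (16.9, 12.9) in frame 1 and (14.1, 13.4) in frame 2.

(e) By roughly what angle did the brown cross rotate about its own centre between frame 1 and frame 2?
39° clockwise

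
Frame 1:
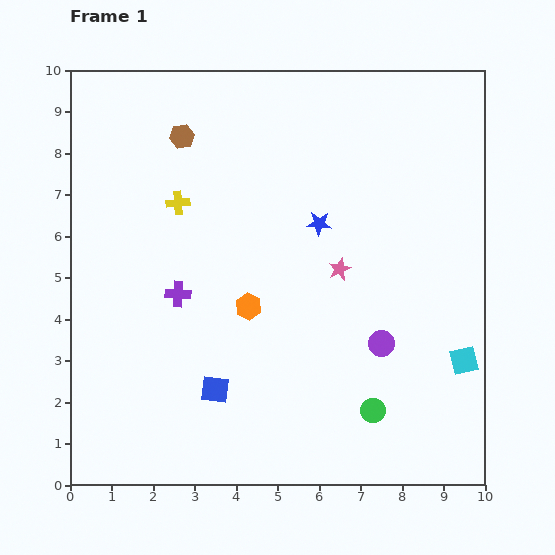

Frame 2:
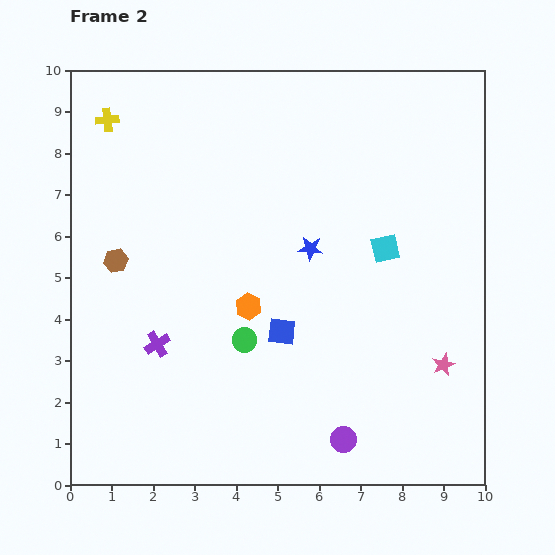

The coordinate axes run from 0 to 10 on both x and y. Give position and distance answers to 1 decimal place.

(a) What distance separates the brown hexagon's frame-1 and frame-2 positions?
3.4

The brown hexagon moved from (2.7, 8.4) to (1.1, 5.4), a distance of √(1.6² + 3.0²) ≈ 3.4.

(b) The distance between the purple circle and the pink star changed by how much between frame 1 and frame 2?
+0.9

Distance in frame 1: 2.1. Distance in frame 2: 3.0.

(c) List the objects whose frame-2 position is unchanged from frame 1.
the orange hexagon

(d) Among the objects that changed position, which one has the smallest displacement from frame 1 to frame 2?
the blue star

(moved 0.6)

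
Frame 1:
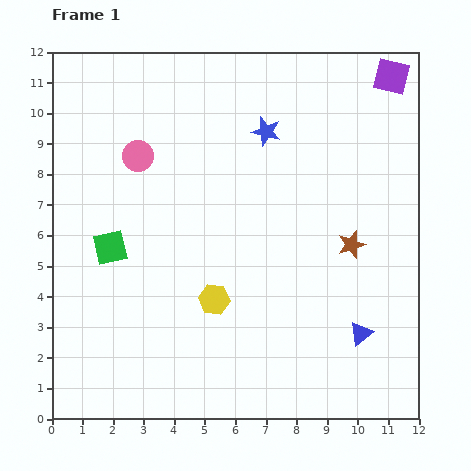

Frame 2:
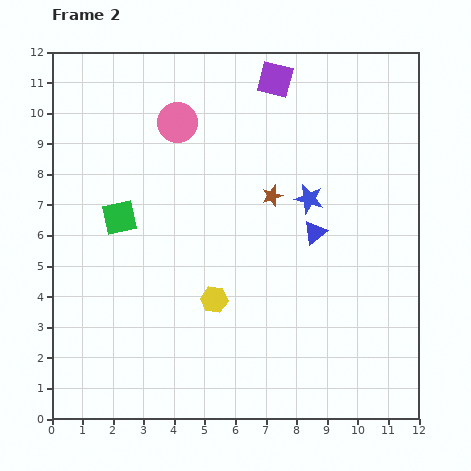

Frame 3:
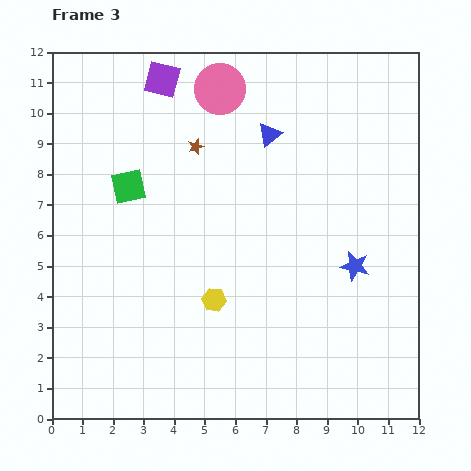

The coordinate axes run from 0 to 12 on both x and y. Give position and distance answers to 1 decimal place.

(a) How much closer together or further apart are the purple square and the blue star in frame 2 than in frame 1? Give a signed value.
-0.4

Distance in frame 1: 4.5. Distance in frame 2: 4.1.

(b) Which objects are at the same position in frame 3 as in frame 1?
the yellow hexagon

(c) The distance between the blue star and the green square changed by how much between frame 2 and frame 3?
+1.6

Distance in frame 2: 6.2. Distance in frame 3: 7.8.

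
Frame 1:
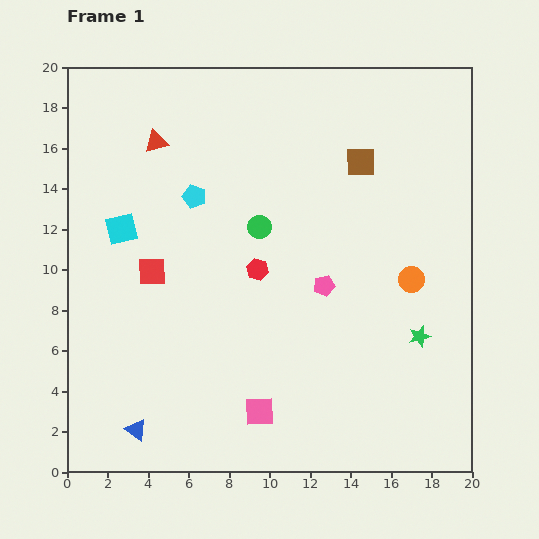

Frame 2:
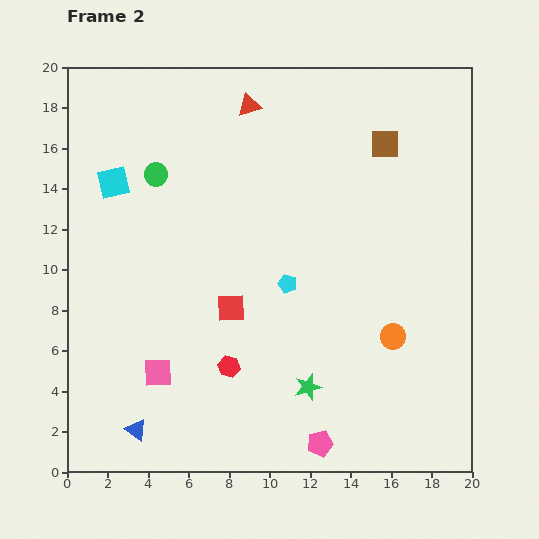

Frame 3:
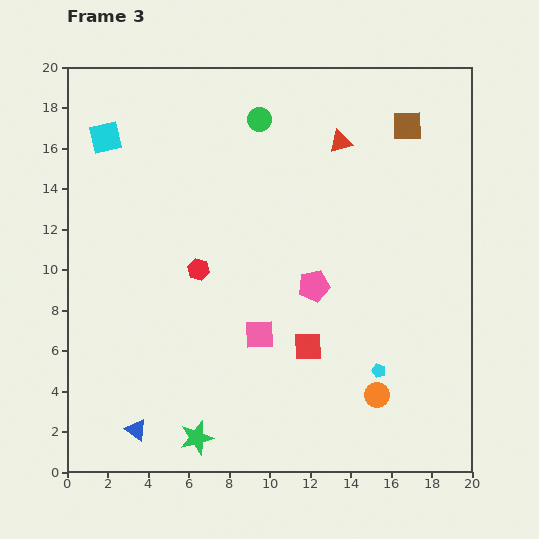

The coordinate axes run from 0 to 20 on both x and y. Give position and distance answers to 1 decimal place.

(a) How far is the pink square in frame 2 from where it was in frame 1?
5.3

The pink square moved from (9.5, 3.0) to (4.5, 4.9), a distance of √(5.0² + 1.9²) ≈ 5.3.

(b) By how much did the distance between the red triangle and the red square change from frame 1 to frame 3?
+3.8

Distance in frame 1: 6.4. Distance in frame 3: 10.2.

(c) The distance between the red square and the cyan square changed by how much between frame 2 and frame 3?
+5.9

Distance in frame 2: 8.5. Distance in frame 3: 14.4.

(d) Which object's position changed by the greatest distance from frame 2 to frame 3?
the pink pentagon

(moved 7.8; next 6.2)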